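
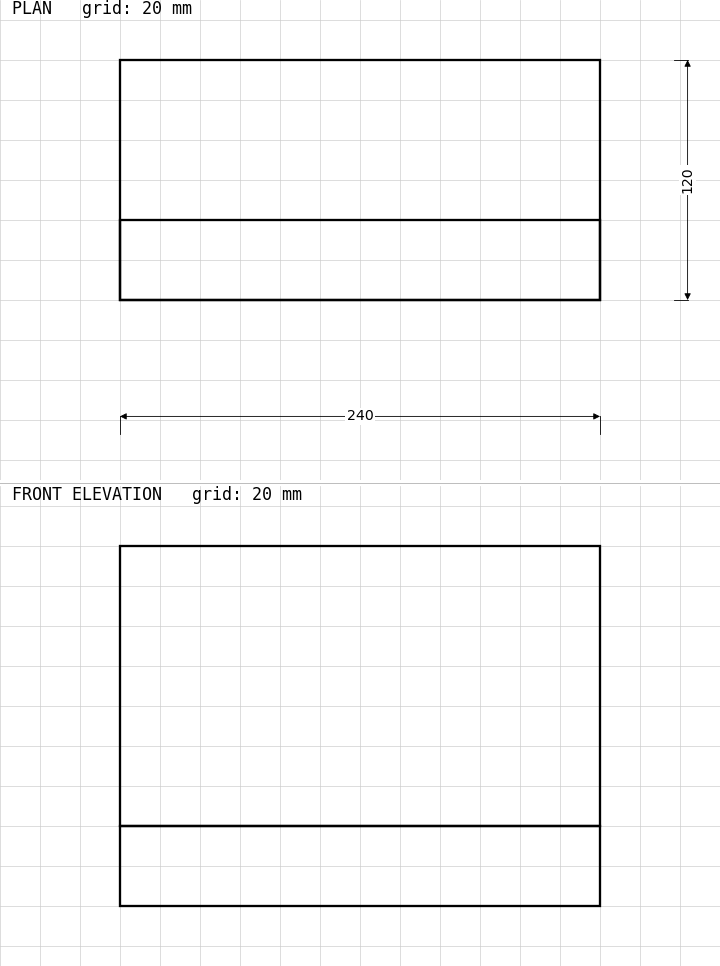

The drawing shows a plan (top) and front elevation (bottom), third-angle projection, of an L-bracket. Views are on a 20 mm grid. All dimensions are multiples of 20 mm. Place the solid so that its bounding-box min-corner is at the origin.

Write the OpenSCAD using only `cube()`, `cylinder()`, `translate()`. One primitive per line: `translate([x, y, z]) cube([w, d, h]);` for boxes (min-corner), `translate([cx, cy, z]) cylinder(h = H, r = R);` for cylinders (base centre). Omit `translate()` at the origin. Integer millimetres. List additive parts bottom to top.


cube([240, 120, 40]);
translate([0, 0, 40]) cube([240, 40, 140]);


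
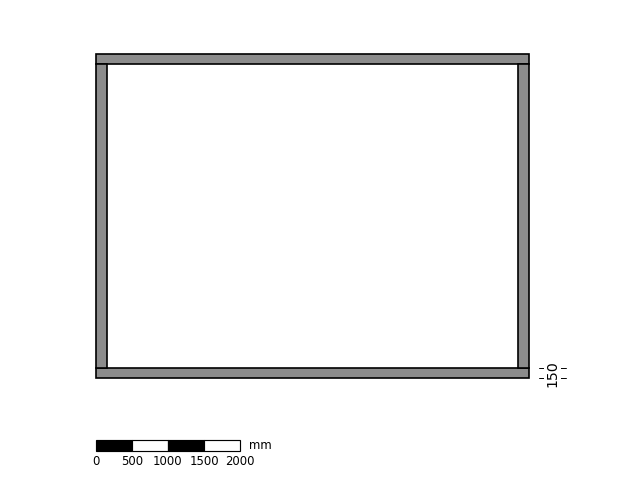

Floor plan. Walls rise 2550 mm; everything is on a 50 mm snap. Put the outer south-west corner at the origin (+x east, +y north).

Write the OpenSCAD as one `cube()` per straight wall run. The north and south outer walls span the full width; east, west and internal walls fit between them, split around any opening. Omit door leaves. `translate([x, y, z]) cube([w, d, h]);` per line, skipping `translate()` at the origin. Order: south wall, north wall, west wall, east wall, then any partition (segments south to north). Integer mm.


cube([6000, 150, 2550]);
translate([0, 4350, 0]) cube([6000, 150, 2550]);
translate([0, 150, 0]) cube([150, 4200, 2550]);
translate([5850, 150, 0]) cube([150, 4200, 2550]);


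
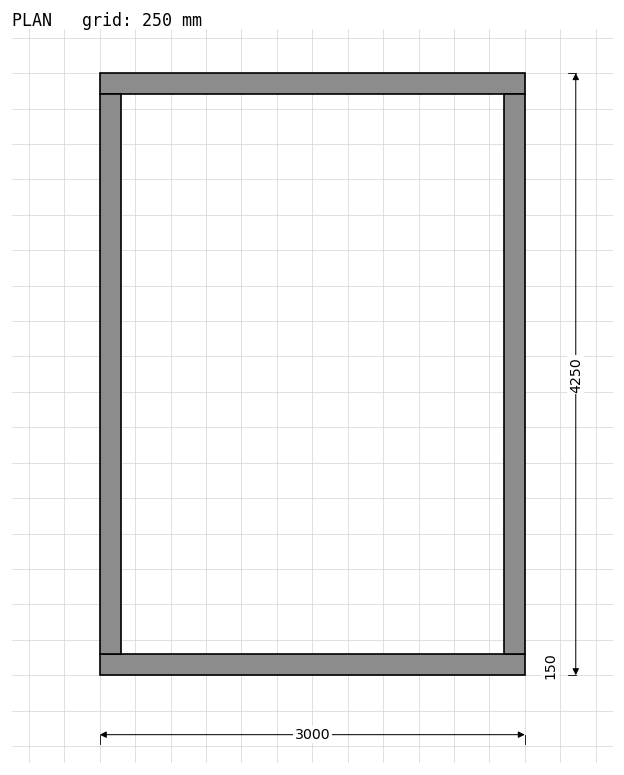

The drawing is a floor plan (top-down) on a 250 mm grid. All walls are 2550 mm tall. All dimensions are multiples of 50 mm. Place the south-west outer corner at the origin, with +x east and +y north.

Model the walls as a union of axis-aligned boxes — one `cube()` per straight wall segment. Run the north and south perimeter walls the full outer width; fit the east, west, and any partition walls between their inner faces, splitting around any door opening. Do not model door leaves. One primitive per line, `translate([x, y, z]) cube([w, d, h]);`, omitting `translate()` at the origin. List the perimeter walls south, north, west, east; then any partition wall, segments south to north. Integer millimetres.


cube([3000, 150, 2550]);
translate([0, 4100, 0]) cube([3000, 150, 2550]);
translate([0, 150, 0]) cube([150, 3950, 2550]);
translate([2850, 150, 0]) cube([150, 3950, 2550]);


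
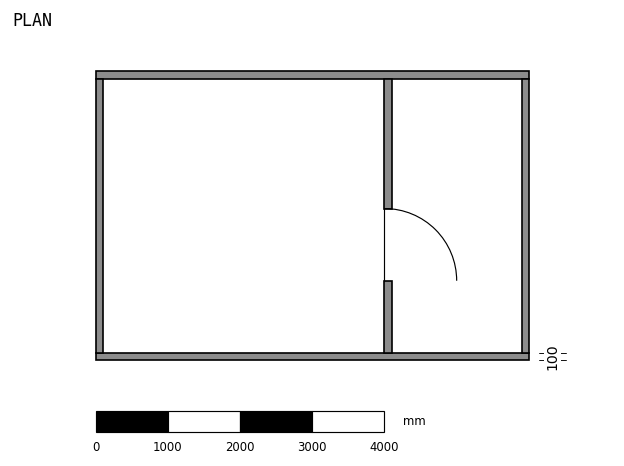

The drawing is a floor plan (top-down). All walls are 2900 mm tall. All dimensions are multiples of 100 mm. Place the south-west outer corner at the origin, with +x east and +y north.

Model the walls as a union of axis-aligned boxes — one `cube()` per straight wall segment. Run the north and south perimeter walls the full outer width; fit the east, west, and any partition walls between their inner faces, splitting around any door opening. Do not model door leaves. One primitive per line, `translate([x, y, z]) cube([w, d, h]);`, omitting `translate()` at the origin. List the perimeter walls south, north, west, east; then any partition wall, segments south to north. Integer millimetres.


cube([6000, 100, 2900]);
translate([0, 3900, 0]) cube([6000, 100, 2900]);
translate([0, 100, 0]) cube([100, 3800, 2900]);
translate([5900, 100, 0]) cube([100, 3800, 2900]);
translate([4000, 100, 0]) cube([100, 1000, 2900]);
translate([4000, 2100, 0]) cube([100, 1800, 2900]);


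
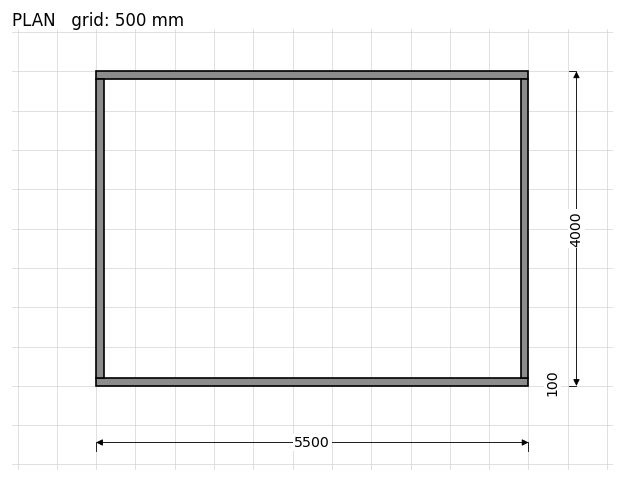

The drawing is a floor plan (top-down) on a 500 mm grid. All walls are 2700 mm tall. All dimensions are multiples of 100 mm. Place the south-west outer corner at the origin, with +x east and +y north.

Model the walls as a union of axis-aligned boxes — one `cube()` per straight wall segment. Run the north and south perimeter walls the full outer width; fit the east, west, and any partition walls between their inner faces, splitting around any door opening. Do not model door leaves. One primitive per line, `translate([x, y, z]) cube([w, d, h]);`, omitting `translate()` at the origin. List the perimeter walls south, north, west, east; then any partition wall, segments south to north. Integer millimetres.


cube([5500, 100, 2700]);
translate([0, 3900, 0]) cube([5500, 100, 2700]);
translate([0, 100, 0]) cube([100, 3800, 2700]);
translate([5400, 100, 0]) cube([100, 3800, 2700]);


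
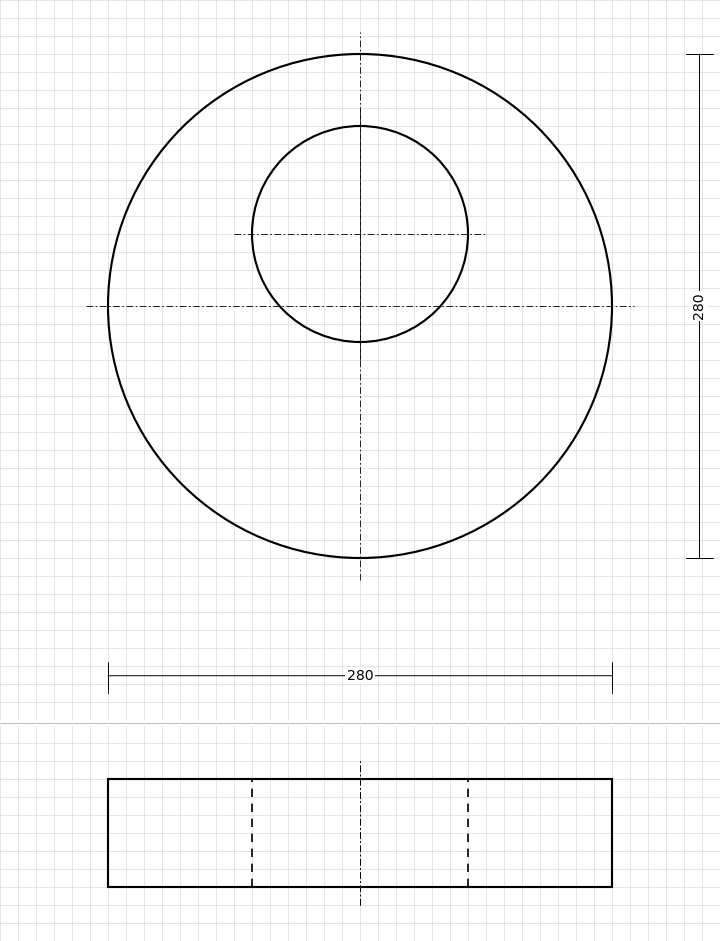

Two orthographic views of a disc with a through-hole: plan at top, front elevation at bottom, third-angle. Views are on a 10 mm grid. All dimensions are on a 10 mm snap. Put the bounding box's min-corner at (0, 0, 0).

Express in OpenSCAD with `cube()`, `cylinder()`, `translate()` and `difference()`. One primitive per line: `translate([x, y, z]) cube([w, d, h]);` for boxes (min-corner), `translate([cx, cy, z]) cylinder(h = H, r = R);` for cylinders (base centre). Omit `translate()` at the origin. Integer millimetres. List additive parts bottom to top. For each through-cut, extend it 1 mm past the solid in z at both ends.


difference() {
  translate([140, 140, 0]) cylinder(h = 60, r = 140);
  translate([140, 180, -1]) cylinder(h = 62, r = 60);
}


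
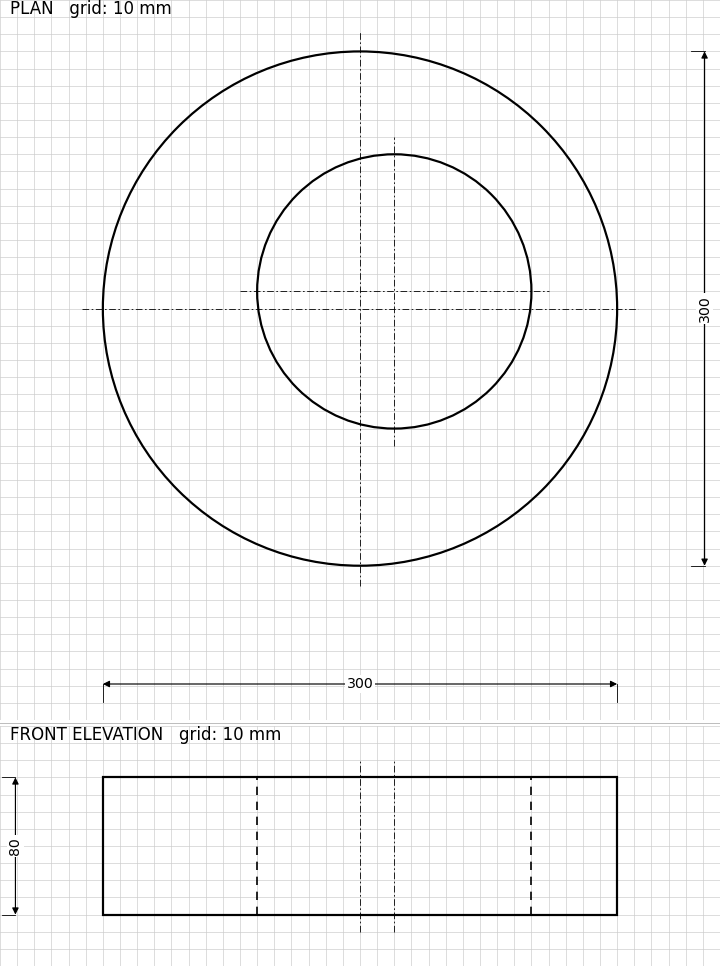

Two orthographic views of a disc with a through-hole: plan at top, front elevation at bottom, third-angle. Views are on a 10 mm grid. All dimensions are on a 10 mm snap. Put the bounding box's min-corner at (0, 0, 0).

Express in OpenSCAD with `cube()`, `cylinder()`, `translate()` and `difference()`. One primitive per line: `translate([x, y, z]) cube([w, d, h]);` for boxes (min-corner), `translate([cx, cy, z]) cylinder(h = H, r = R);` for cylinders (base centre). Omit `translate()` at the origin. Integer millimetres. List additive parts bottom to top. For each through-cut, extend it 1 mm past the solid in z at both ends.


difference() {
  translate([150, 150, 0]) cylinder(h = 80, r = 150);
  translate([170, 160, -1]) cylinder(h = 82, r = 80);
}


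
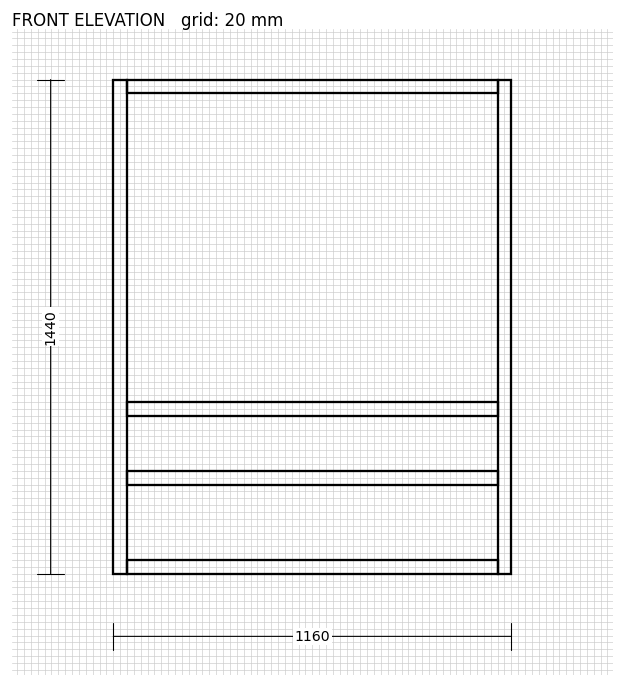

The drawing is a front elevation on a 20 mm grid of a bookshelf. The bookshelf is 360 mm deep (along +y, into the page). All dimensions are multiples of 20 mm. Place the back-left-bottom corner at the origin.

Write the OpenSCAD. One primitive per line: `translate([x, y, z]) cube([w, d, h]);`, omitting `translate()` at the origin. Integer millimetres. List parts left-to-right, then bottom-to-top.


cube([40, 360, 1440]);
translate([40, 0, 0]) cube([1080, 360, 40]);
translate([40, 0, 260]) cube([1080, 360, 40]);
translate([40, 0, 460]) cube([1080, 360, 40]);
translate([40, 0, 1400]) cube([1080, 360, 40]);
translate([1120, 0, 0]) cube([40, 360, 1440]);


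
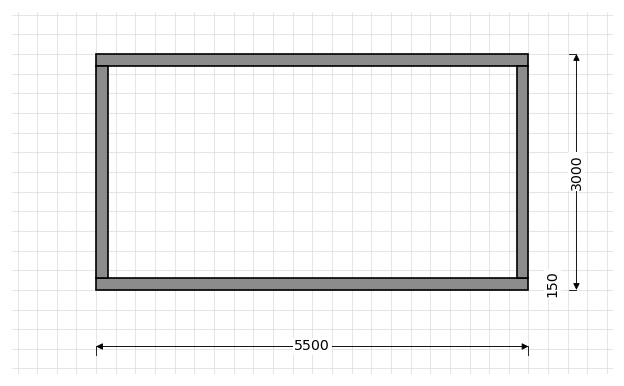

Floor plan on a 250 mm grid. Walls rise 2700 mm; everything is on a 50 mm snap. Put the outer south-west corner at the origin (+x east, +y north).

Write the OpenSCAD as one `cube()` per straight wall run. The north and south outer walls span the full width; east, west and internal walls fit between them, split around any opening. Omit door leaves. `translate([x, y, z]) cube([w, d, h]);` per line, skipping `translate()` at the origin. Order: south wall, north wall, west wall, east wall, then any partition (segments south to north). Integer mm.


cube([5500, 150, 2700]);
translate([0, 2850, 0]) cube([5500, 150, 2700]);
translate([0, 150, 0]) cube([150, 2700, 2700]);
translate([5350, 150, 0]) cube([150, 2700, 2700]);


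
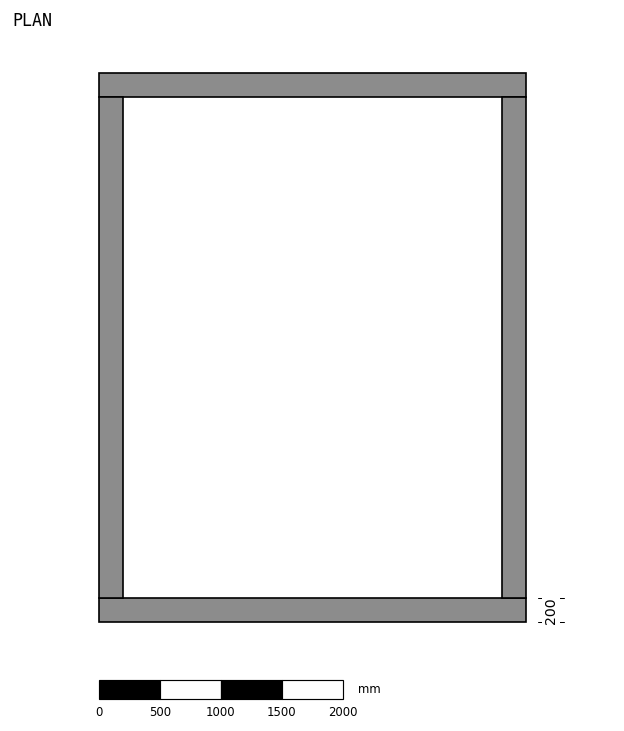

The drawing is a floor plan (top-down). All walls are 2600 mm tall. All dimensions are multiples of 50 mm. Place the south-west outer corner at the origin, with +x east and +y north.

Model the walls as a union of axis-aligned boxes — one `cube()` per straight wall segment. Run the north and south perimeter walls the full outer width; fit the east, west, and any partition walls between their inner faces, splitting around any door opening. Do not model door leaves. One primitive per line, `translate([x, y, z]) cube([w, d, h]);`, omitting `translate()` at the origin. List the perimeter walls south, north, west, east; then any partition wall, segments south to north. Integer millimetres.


cube([3500, 200, 2600]);
translate([0, 4300, 0]) cube([3500, 200, 2600]);
translate([0, 200, 0]) cube([200, 4100, 2600]);
translate([3300, 200, 0]) cube([200, 4100, 2600]);


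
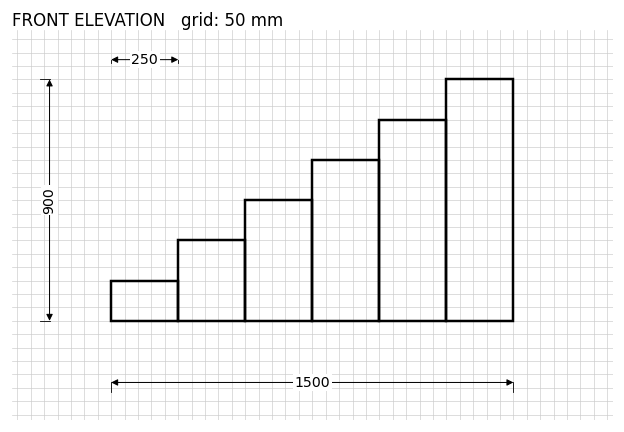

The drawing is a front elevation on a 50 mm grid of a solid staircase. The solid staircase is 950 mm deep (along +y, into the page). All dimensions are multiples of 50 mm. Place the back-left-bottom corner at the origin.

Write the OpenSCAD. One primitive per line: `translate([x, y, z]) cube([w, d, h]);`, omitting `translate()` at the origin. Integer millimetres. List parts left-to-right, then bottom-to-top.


cube([250, 950, 150]);
translate([250, 0, 0]) cube([250, 950, 300]);
translate([500, 0, 0]) cube([250, 950, 450]);
translate([750, 0, 0]) cube([250, 950, 600]);
translate([1000, 0, 0]) cube([250, 950, 750]);
translate([1250, 0, 0]) cube([250, 950, 900]);


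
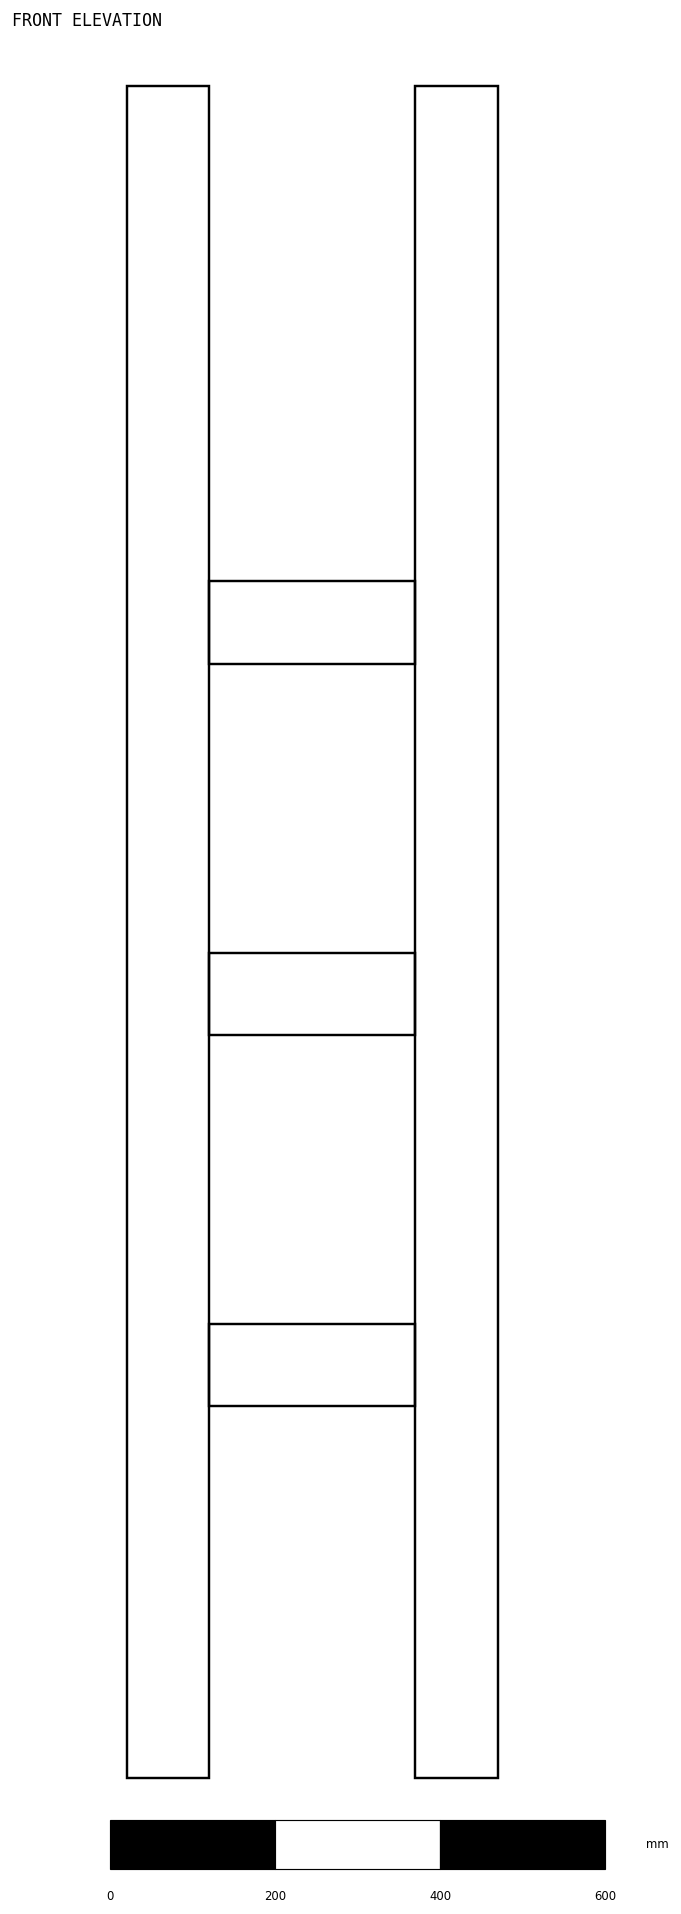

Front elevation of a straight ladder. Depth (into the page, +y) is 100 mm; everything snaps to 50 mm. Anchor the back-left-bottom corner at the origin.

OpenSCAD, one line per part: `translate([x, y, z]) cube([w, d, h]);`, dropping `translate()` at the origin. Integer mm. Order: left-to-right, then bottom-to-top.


cube([100, 100, 2050]);
translate([100, 0, 450]) cube([250, 100, 100]);
translate([100, 0, 900]) cube([250, 100, 100]);
translate([100, 0, 1350]) cube([250, 100, 100]);
translate([350, 0, 0]) cube([100, 100, 2050]);


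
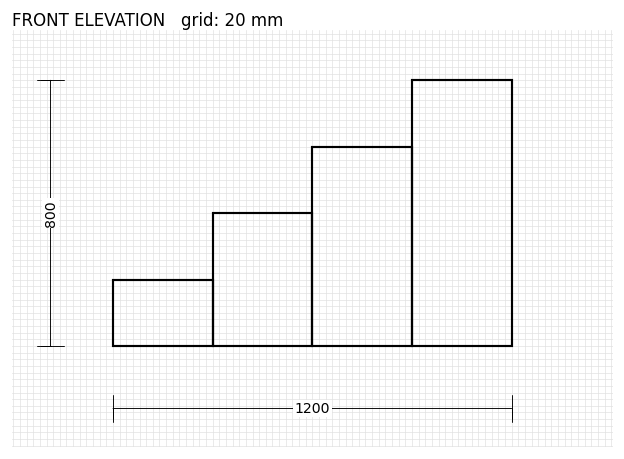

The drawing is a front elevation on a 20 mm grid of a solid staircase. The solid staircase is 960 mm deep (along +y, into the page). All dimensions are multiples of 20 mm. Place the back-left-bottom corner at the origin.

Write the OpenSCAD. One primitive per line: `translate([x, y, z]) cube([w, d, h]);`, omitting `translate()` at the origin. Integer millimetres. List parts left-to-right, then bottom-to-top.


cube([300, 960, 200]);
translate([300, 0, 0]) cube([300, 960, 400]);
translate([600, 0, 0]) cube([300, 960, 600]);
translate([900, 0, 0]) cube([300, 960, 800]);


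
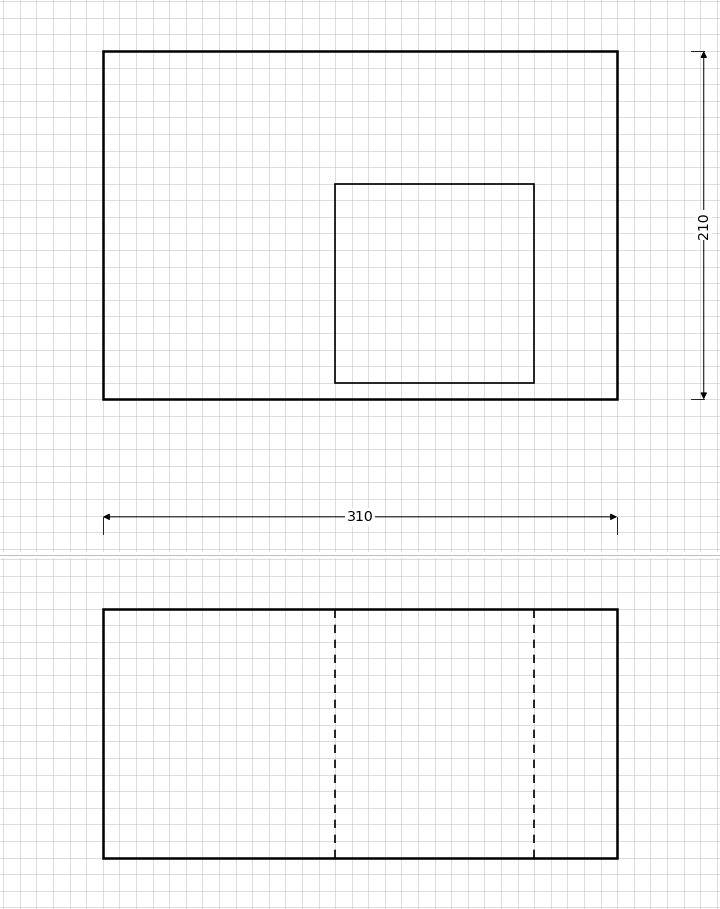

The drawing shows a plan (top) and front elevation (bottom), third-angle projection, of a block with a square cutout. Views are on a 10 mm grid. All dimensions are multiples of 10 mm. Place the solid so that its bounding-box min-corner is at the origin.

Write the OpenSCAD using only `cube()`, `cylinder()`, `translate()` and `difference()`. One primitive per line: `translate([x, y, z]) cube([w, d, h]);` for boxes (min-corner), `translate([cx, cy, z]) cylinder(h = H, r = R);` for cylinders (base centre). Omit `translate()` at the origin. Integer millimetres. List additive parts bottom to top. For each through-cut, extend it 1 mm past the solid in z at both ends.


difference() {
  cube([310, 210, 150]);
  translate([140, 10, -1]) cube([120, 120, 152]);
}


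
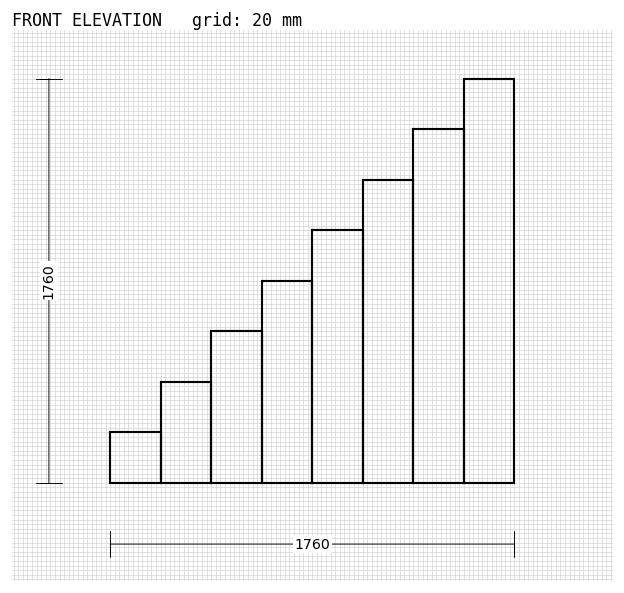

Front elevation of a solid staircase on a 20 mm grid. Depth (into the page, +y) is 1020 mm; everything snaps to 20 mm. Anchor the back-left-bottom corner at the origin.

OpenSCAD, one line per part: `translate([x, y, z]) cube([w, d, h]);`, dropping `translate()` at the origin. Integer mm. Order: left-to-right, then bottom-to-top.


cube([220, 1020, 220]);
translate([220, 0, 0]) cube([220, 1020, 440]);
translate([440, 0, 0]) cube([220, 1020, 660]);
translate([660, 0, 0]) cube([220, 1020, 880]);
translate([880, 0, 0]) cube([220, 1020, 1100]);
translate([1100, 0, 0]) cube([220, 1020, 1320]);
translate([1320, 0, 0]) cube([220, 1020, 1540]);
translate([1540, 0, 0]) cube([220, 1020, 1760]);


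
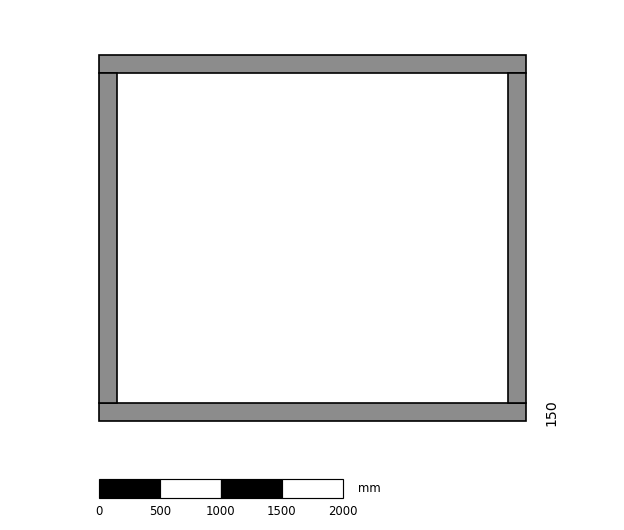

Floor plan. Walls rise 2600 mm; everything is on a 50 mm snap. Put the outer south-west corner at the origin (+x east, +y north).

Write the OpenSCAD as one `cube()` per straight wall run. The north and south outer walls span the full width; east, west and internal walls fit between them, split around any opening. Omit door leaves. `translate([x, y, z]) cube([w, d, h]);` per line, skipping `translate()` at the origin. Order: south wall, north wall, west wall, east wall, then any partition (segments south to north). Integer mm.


cube([3500, 150, 2600]);
translate([0, 2850, 0]) cube([3500, 150, 2600]);
translate([0, 150, 0]) cube([150, 2700, 2600]);
translate([3350, 150, 0]) cube([150, 2700, 2600]);


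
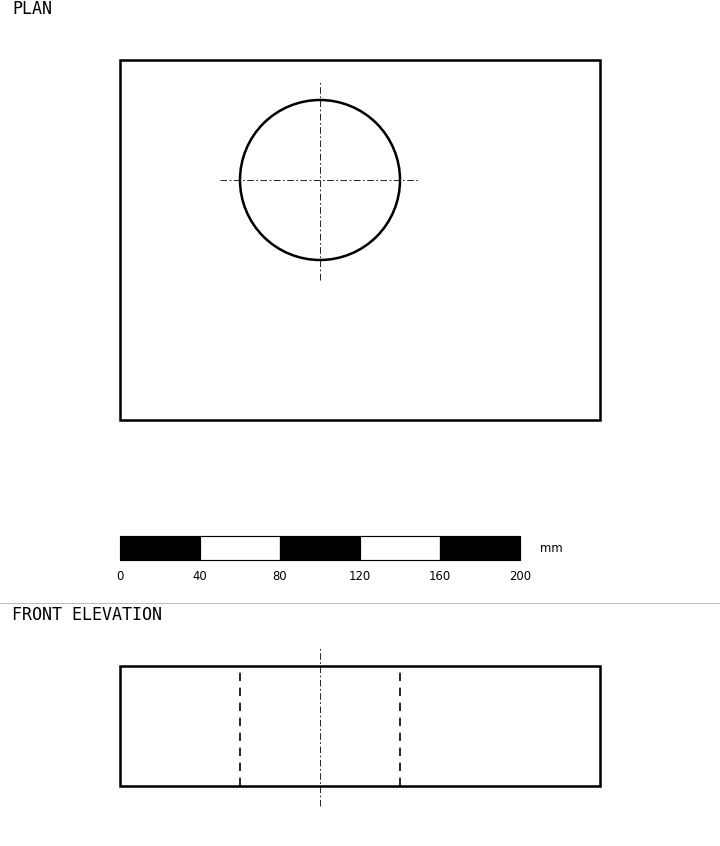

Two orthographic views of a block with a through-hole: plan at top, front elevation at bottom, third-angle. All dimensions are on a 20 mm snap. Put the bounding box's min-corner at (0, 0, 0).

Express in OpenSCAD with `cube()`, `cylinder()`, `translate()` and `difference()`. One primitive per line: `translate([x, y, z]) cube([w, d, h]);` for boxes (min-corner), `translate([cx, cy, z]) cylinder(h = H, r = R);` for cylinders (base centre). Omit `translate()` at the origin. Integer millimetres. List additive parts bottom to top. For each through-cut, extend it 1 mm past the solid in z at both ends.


difference() {
  cube([240, 180, 60]);
  translate([100, 120, -1]) cylinder(h = 62, r = 40);
}


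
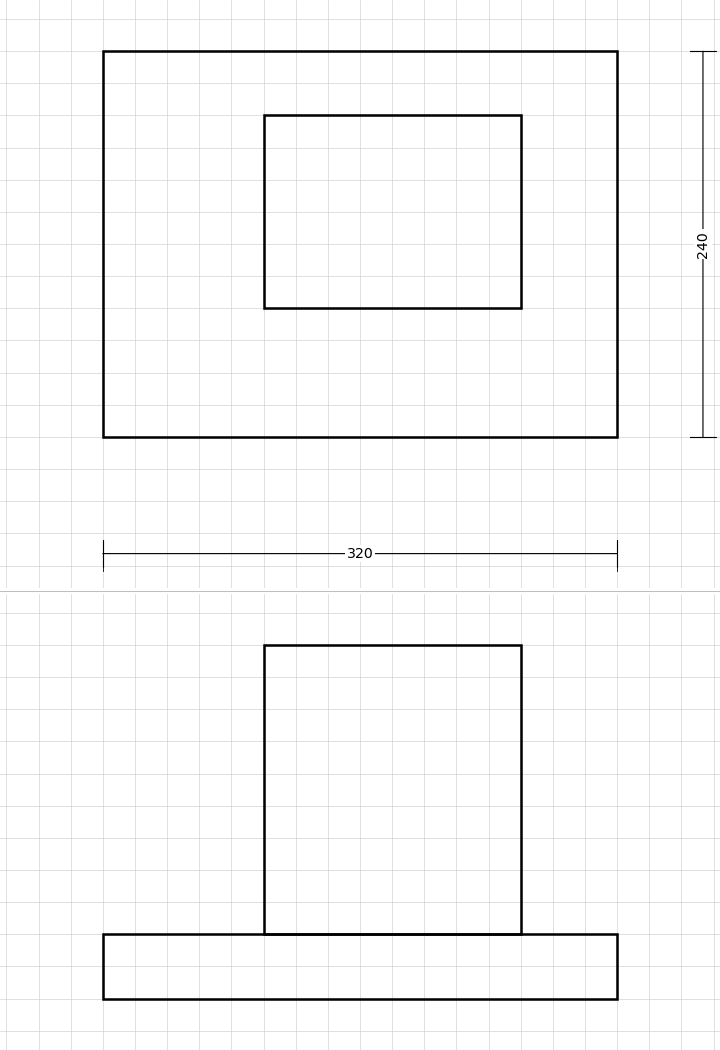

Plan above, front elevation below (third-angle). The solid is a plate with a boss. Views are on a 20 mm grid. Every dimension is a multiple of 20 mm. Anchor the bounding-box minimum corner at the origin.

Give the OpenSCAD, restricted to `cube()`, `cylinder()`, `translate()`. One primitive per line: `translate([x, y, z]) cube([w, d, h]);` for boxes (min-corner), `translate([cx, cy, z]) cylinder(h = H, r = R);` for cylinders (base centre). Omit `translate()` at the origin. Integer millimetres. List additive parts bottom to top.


cube([320, 240, 40]);
translate([100, 80, 40]) cube([160, 120, 180]);


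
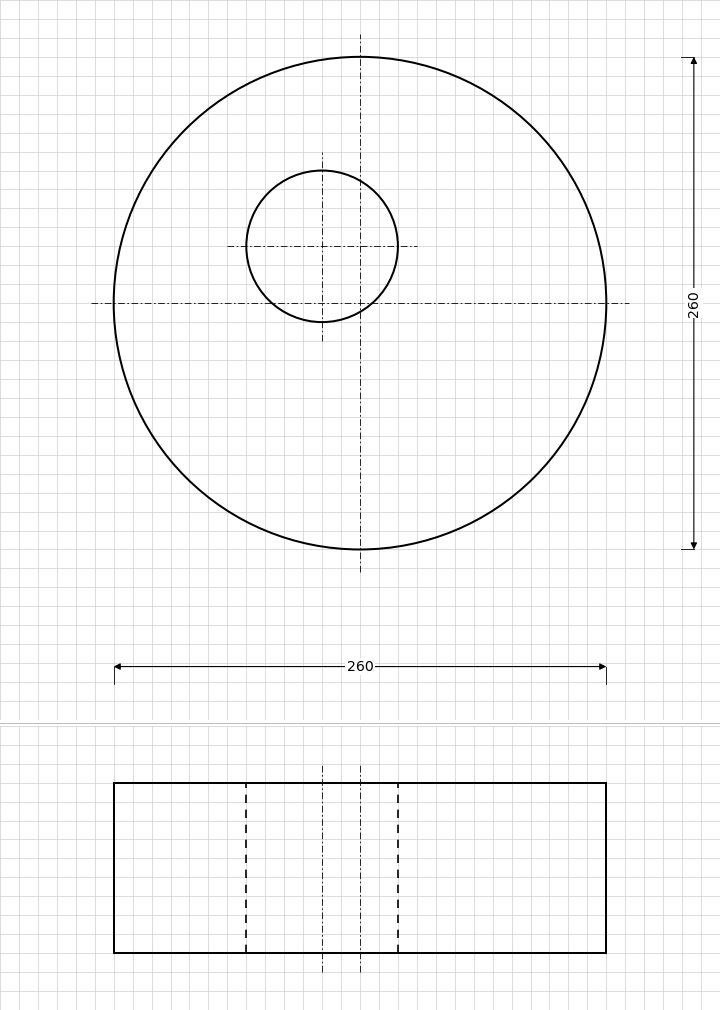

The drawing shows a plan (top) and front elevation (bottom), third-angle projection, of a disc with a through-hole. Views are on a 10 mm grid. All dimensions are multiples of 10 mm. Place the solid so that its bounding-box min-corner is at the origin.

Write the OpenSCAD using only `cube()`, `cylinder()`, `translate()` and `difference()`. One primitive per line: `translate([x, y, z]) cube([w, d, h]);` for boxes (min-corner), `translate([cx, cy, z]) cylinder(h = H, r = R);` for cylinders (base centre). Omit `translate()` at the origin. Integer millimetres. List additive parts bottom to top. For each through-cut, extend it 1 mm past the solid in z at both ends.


difference() {
  translate([130, 130, 0]) cylinder(h = 90, r = 130);
  translate([110, 160, -1]) cylinder(h = 92, r = 40);
}


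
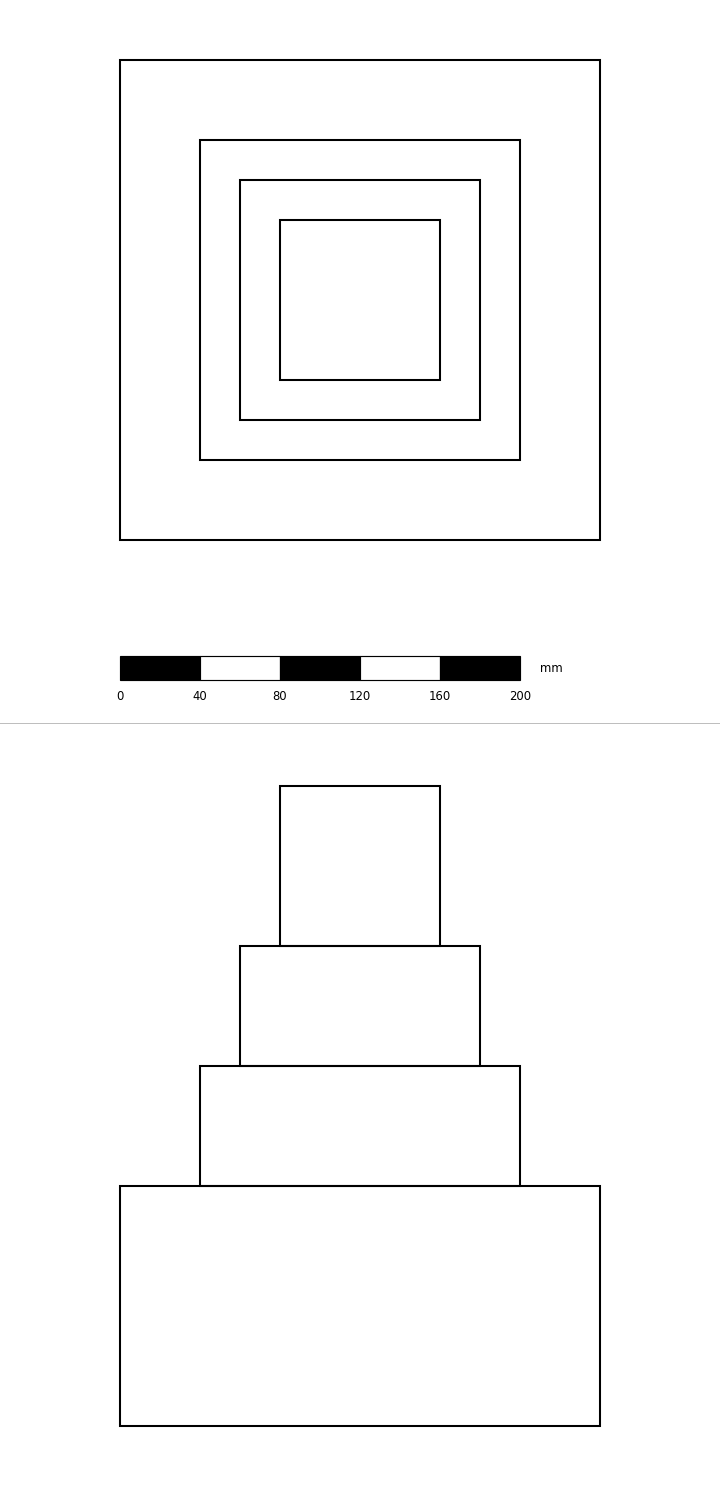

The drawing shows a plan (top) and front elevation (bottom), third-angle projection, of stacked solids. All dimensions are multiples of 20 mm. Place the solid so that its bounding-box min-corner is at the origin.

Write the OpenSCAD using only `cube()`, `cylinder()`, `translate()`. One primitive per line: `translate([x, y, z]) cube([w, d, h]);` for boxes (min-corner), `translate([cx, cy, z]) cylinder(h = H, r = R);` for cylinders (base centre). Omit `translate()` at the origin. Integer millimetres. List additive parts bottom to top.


cube([240, 240, 120]);
translate([40, 40, 120]) cube([160, 160, 60]);
translate([60, 60, 180]) cube([120, 120, 60]);
translate([80, 80, 240]) cube([80, 80, 80]);


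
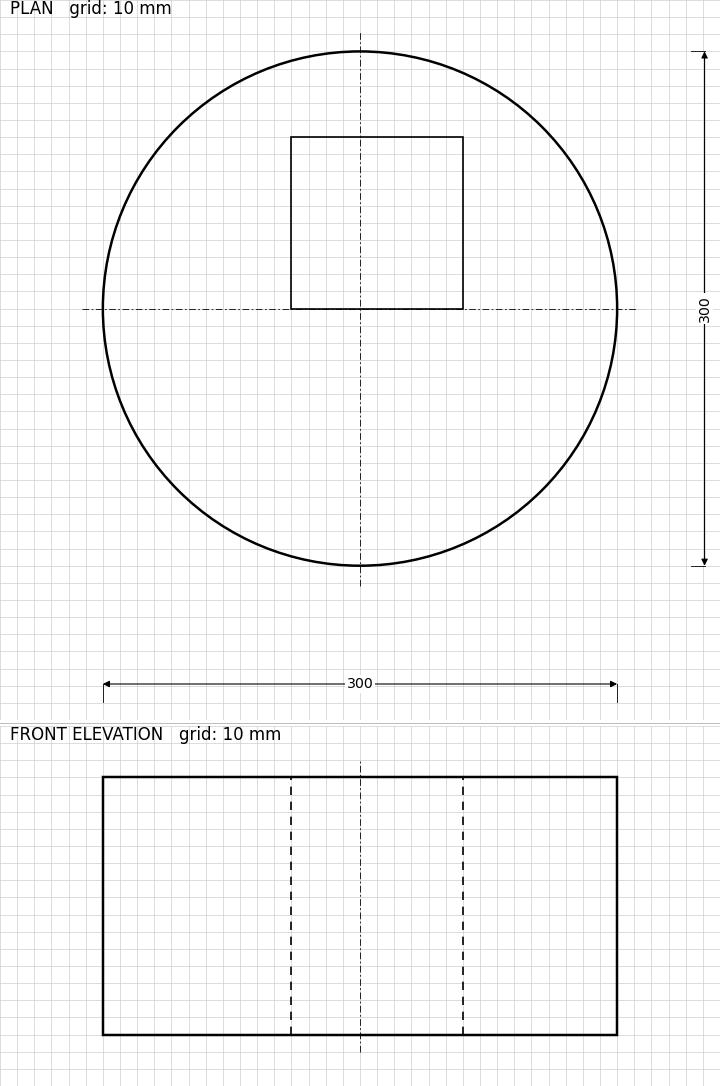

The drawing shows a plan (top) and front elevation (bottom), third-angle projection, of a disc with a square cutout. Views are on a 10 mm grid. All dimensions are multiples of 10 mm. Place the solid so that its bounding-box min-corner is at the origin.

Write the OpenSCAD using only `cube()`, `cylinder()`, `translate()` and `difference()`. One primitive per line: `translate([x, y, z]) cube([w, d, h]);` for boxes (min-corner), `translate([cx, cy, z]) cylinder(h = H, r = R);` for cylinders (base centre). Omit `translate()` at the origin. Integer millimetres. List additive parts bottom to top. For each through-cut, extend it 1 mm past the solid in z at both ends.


difference() {
  translate([150, 150, 0]) cylinder(h = 150, r = 150);
  translate([110, 150, -1]) cube([100, 100, 152]);
}


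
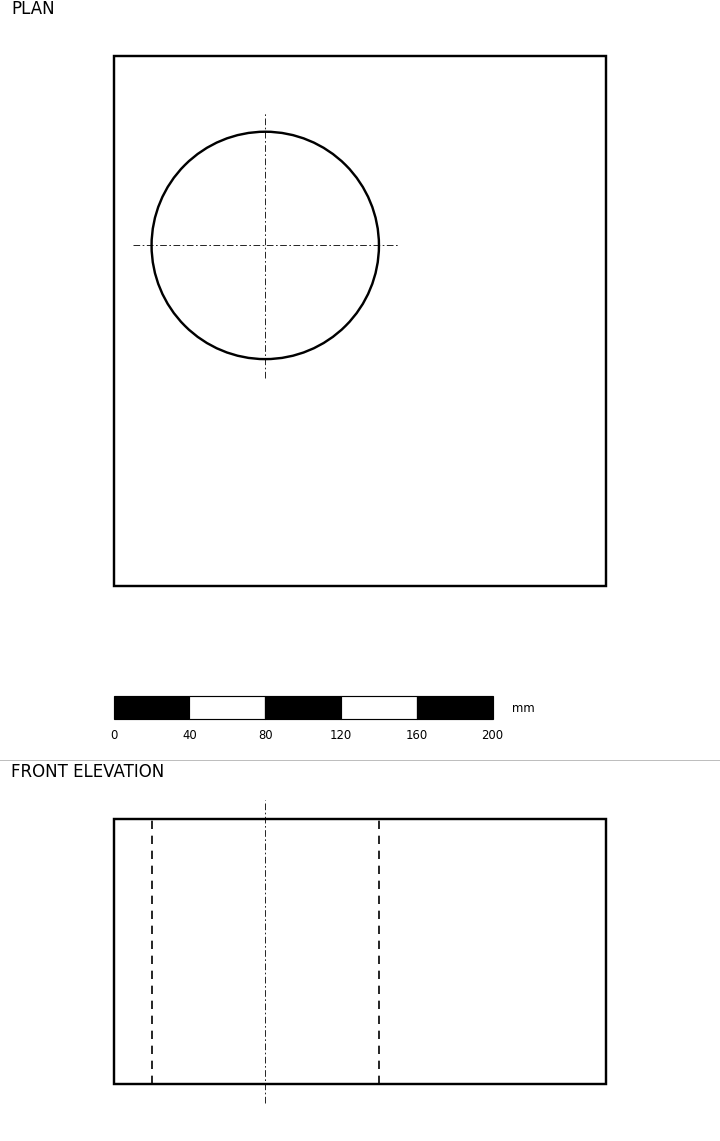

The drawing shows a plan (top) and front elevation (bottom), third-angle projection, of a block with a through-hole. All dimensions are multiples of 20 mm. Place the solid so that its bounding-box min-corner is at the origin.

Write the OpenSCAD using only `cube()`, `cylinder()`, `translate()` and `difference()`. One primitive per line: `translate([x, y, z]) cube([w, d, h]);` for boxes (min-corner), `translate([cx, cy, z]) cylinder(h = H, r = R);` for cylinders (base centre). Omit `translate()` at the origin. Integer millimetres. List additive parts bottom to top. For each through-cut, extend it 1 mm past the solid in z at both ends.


difference() {
  cube([260, 280, 140]);
  translate([80, 180, -1]) cylinder(h = 142, r = 60);
}


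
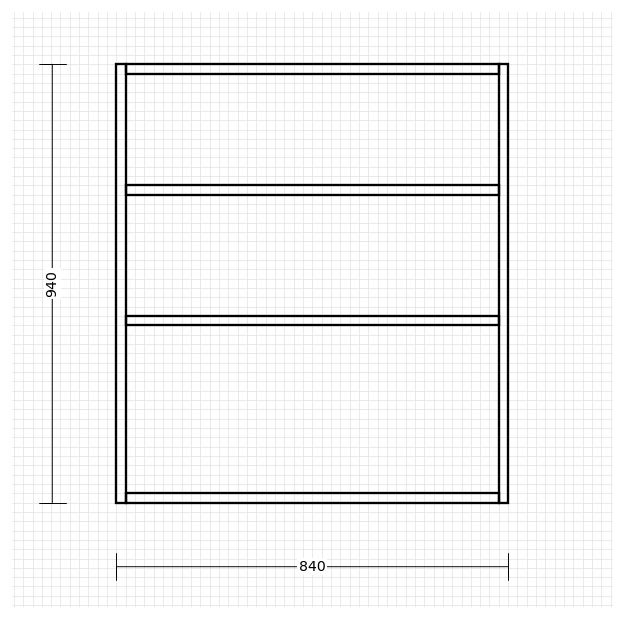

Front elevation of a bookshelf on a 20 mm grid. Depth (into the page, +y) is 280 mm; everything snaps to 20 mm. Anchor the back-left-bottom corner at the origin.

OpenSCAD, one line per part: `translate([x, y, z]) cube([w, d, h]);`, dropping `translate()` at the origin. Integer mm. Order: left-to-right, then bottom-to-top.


cube([20, 280, 940]);
translate([20, 0, 0]) cube([800, 280, 20]);
translate([20, 0, 380]) cube([800, 280, 20]);
translate([20, 0, 660]) cube([800, 280, 20]);
translate([20, 0, 920]) cube([800, 280, 20]);
translate([820, 0, 0]) cube([20, 280, 940]);


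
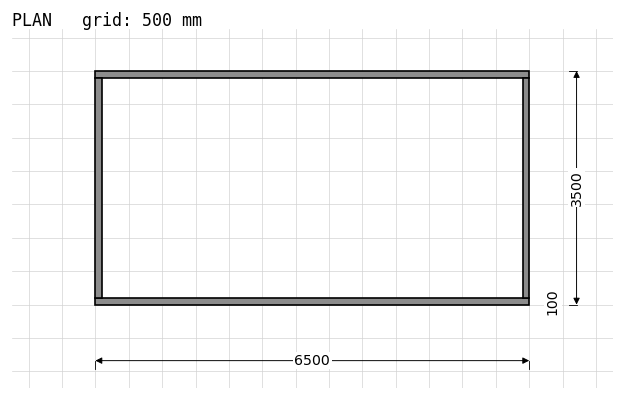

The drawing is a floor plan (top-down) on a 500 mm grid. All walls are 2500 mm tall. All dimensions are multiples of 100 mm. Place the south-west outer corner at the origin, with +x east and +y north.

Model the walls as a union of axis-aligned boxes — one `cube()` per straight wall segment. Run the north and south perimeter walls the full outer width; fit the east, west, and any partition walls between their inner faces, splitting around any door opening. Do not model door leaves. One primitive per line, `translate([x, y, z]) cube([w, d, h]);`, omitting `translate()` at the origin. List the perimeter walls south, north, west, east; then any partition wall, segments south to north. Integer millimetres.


cube([6500, 100, 2500]);
translate([0, 3400, 0]) cube([6500, 100, 2500]);
translate([0, 100, 0]) cube([100, 3300, 2500]);
translate([6400, 100, 0]) cube([100, 3300, 2500]);


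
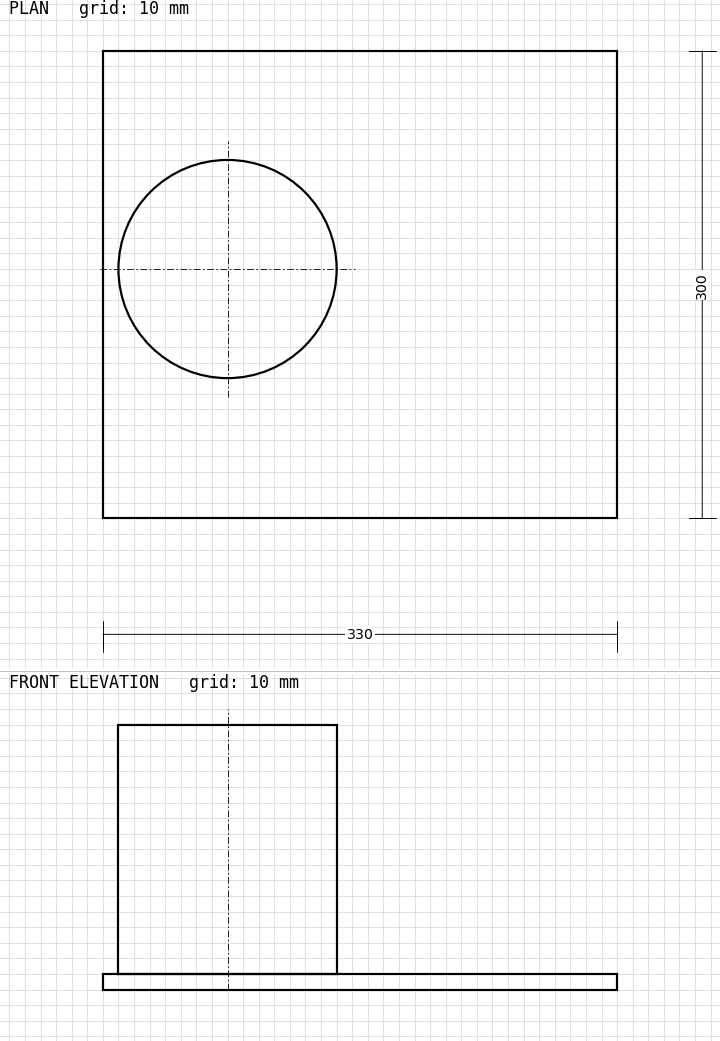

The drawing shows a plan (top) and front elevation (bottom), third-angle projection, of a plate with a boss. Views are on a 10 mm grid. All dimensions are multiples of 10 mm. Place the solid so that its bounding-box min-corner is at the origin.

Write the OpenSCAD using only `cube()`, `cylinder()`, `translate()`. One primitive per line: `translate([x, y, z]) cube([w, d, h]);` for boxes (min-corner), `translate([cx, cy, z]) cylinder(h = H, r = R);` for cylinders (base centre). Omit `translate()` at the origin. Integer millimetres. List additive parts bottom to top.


cube([330, 300, 10]);
translate([80, 160, 10]) cylinder(h = 160, r = 70);


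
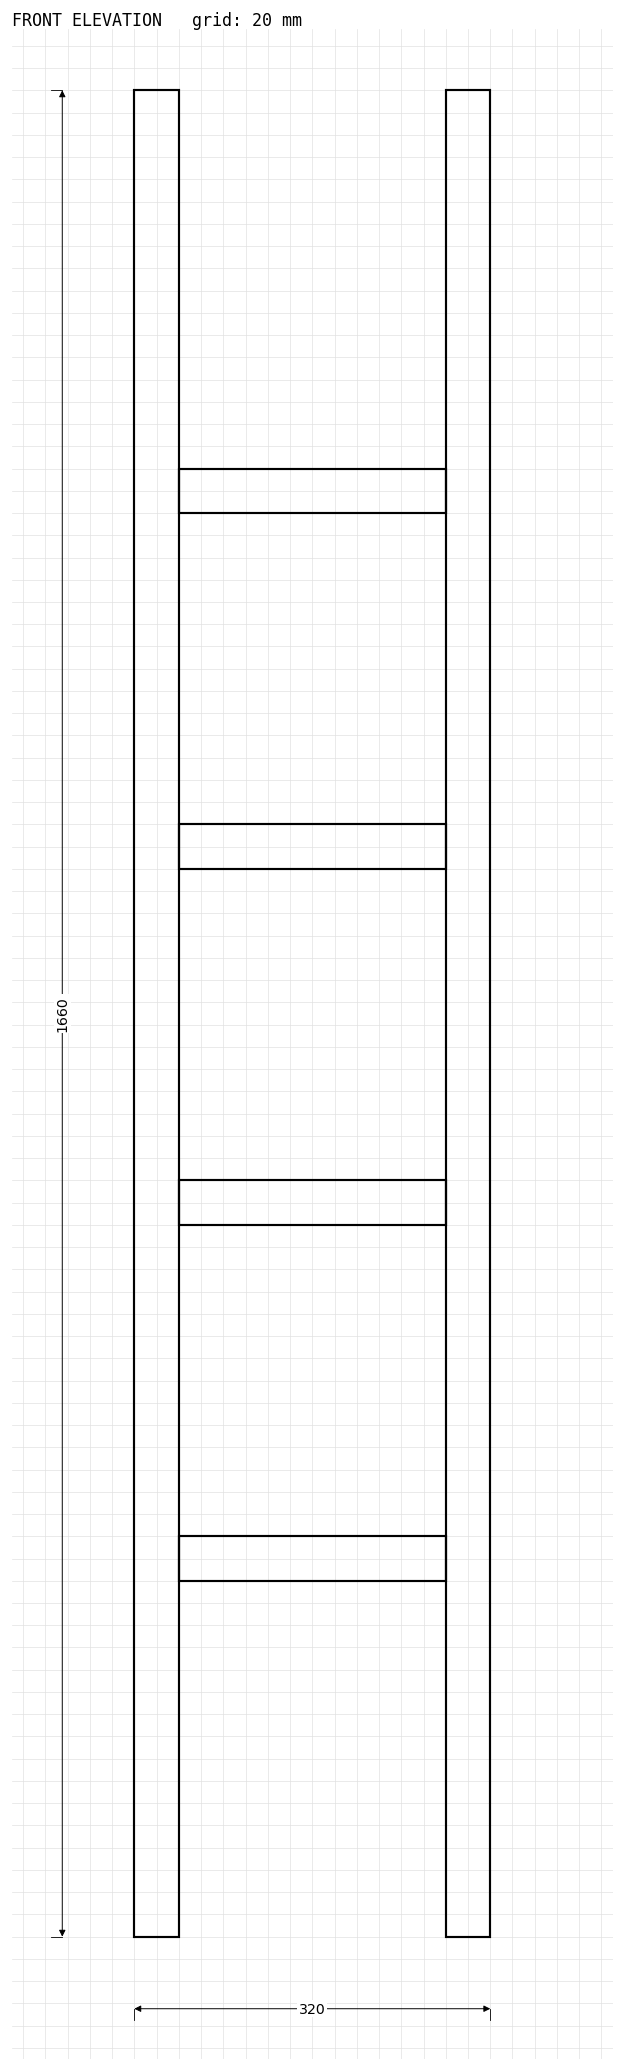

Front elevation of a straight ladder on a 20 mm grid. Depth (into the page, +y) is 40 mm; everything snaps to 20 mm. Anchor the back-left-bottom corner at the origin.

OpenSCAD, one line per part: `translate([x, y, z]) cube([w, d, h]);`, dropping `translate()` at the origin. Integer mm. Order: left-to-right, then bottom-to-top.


cube([40, 40, 1660]);
translate([40, 0, 320]) cube([240, 40, 40]);
translate([40, 0, 640]) cube([240, 40, 40]);
translate([40, 0, 960]) cube([240, 40, 40]);
translate([40, 0, 1280]) cube([240, 40, 40]);
translate([280, 0, 0]) cube([40, 40, 1660]);


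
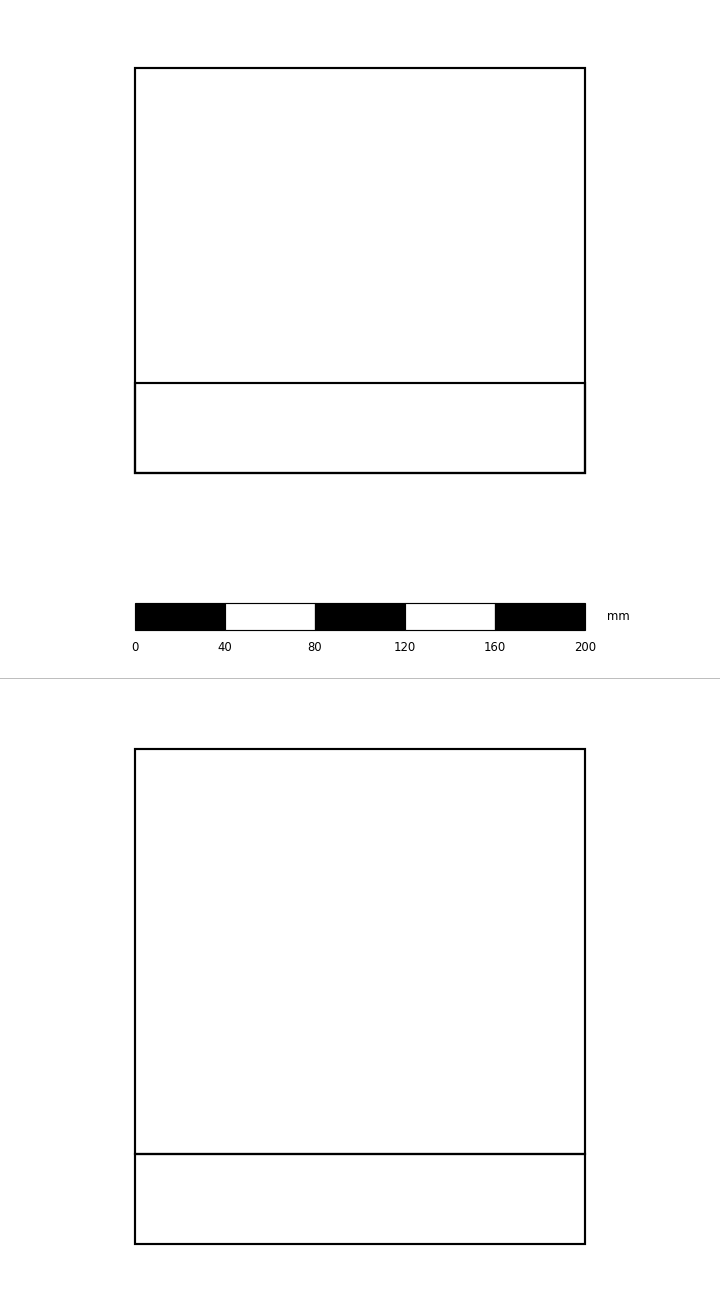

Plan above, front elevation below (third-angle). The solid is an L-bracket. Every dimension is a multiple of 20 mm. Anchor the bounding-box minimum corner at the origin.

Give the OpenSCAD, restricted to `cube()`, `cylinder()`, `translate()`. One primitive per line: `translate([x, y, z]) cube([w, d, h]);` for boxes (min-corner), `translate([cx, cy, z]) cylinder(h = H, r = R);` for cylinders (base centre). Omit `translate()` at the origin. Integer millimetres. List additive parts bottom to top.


cube([200, 180, 40]);
translate([0, 0, 40]) cube([200, 40, 180]);


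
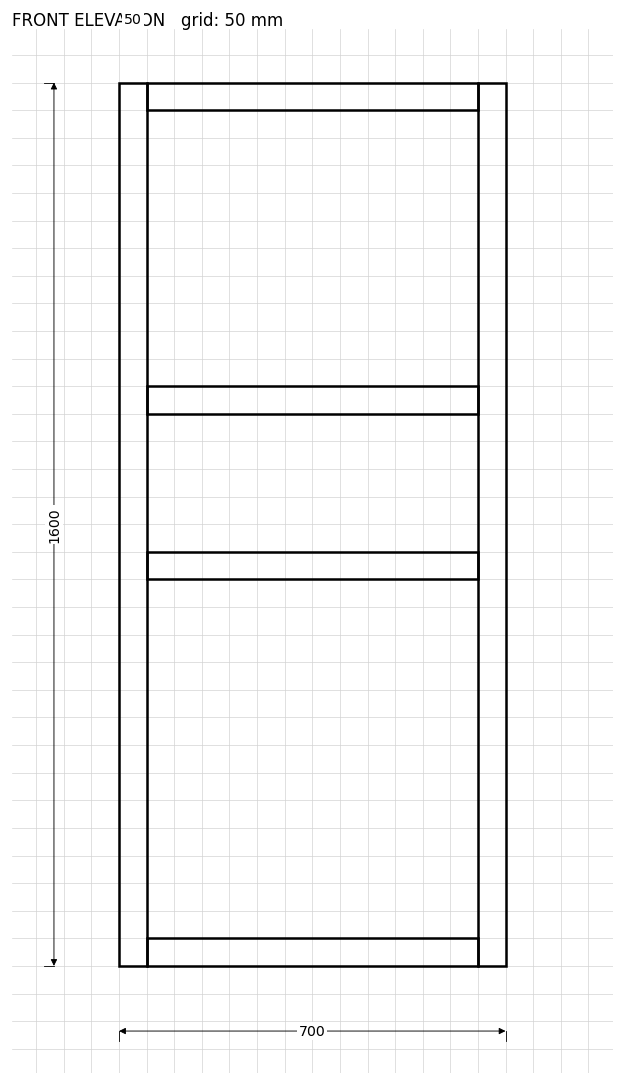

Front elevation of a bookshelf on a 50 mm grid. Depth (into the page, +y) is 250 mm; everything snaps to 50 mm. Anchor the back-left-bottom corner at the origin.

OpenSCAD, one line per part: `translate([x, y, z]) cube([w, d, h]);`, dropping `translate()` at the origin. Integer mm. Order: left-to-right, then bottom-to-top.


cube([50, 250, 1600]);
translate([50, 0, 0]) cube([600, 250, 50]);
translate([50, 0, 700]) cube([600, 250, 50]);
translate([50, 0, 1000]) cube([600, 250, 50]);
translate([50, 0, 1550]) cube([600, 250, 50]);
translate([650, 0, 0]) cube([50, 250, 1600]);


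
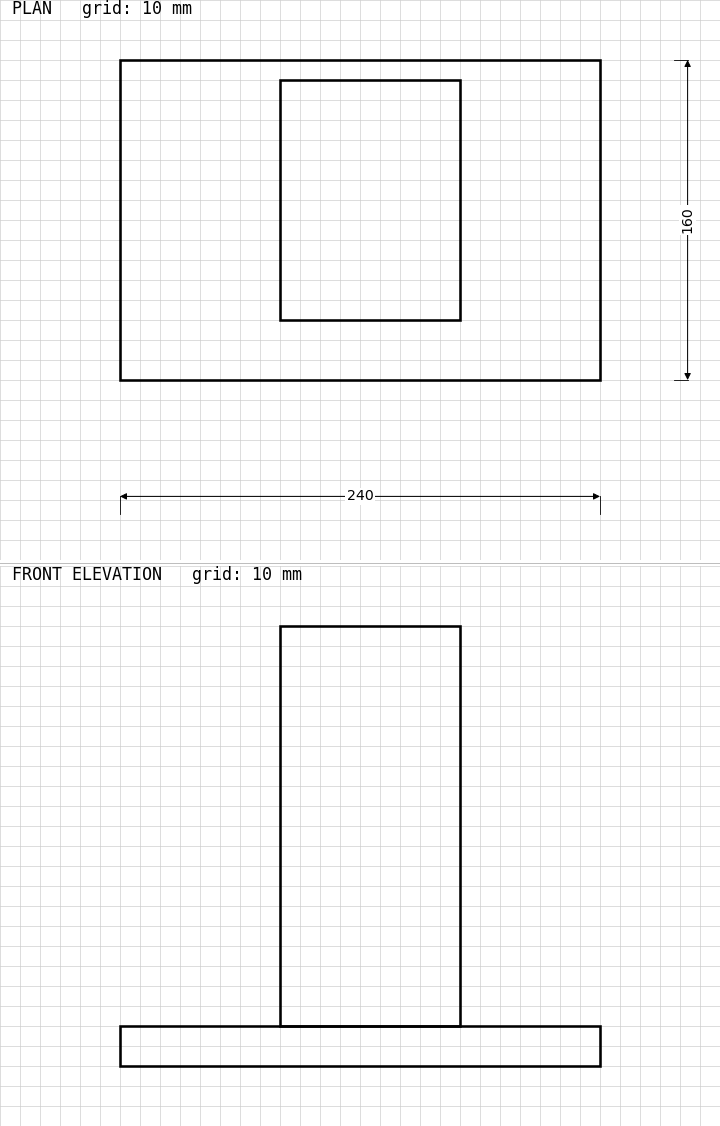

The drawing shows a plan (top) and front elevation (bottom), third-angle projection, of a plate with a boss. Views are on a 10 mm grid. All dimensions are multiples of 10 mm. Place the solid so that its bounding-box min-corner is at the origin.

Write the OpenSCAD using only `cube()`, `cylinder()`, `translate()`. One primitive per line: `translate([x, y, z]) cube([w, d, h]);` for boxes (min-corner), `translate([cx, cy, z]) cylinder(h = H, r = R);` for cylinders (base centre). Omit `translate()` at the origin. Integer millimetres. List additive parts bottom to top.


cube([240, 160, 20]);
translate([80, 30, 20]) cube([90, 120, 200]);


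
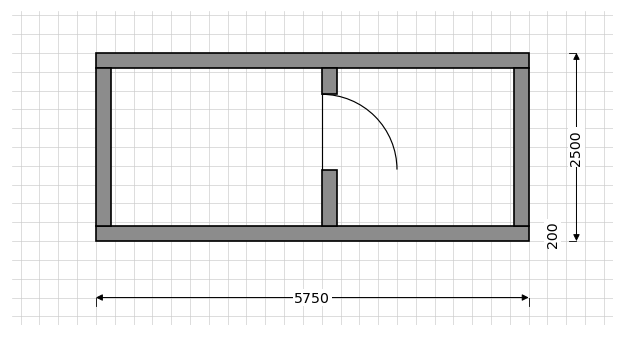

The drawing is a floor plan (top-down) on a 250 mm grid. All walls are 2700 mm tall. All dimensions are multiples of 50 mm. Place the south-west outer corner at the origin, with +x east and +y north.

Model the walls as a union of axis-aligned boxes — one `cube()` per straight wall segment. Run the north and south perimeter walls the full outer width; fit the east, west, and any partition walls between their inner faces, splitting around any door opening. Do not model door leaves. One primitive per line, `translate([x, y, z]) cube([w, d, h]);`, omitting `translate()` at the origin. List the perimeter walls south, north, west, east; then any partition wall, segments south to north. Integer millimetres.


cube([5750, 200, 2700]);
translate([0, 2300, 0]) cube([5750, 200, 2700]);
translate([0, 200, 0]) cube([200, 2100, 2700]);
translate([5550, 200, 0]) cube([200, 2100, 2700]);
translate([3000, 200, 0]) cube([200, 750, 2700]);
translate([3000, 1950, 0]) cube([200, 350, 2700]);


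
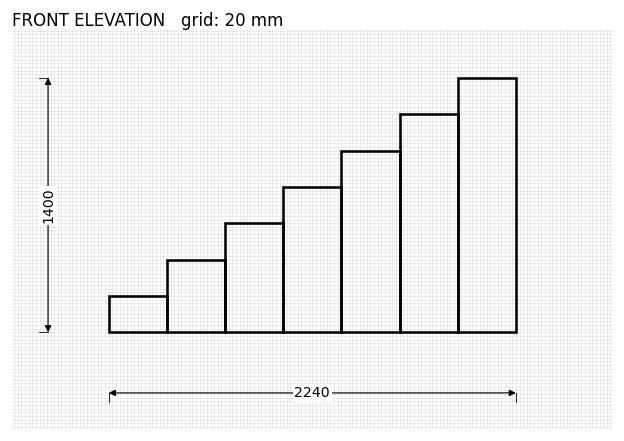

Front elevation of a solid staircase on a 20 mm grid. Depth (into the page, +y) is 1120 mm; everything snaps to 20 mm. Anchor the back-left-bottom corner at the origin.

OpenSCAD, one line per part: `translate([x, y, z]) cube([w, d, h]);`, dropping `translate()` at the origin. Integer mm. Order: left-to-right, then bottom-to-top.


cube([320, 1120, 200]);
translate([320, 0, 0]) cube([320, 1120, 400]);
translate([640, 0, 0]) cube([320, 1120, 600]);
translate([960, 0, 0]) cube([320, 1120, 800]);
translate([1280, 0, 0]) cube([320, 1120, 1000]);
translate([1600, 0, 0]) cube([320, 1120, 1200]);
translate([1920, 0, 0]) cube([320, 1120, 1400]);


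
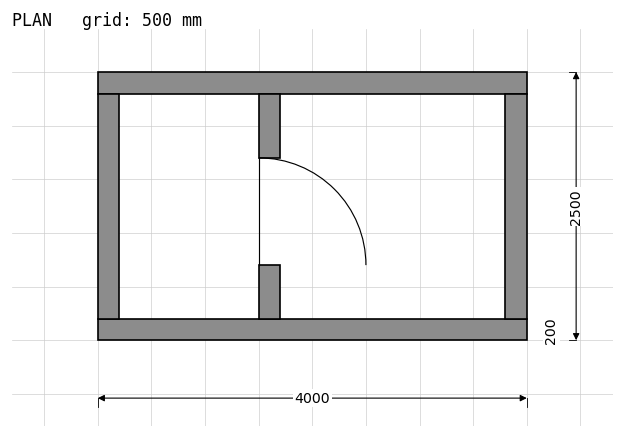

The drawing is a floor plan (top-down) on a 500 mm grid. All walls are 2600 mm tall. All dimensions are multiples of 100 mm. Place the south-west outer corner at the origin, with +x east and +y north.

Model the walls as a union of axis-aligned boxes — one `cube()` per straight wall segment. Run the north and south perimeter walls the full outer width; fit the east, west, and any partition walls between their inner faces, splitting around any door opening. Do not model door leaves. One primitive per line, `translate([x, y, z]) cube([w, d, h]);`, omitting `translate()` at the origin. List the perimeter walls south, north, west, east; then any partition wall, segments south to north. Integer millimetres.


cube([4000, 200, 2600]);
translate([0, 2300, 0]) cube([4000, 200, 2600]);
translate([0, 200, 0]) cube([200, 2100, 2600]);
translate([3800, 200, 0]) cube([200, 2100, 2600]);
translate([1500, 200, 0]) cube([200, 500, 2600]);
translate([1500, 1700, 0]) cube([200, 600, 2600]);


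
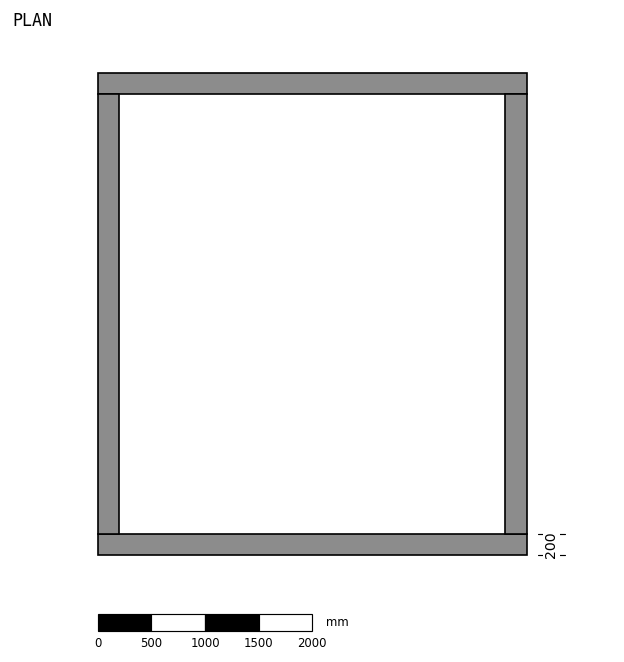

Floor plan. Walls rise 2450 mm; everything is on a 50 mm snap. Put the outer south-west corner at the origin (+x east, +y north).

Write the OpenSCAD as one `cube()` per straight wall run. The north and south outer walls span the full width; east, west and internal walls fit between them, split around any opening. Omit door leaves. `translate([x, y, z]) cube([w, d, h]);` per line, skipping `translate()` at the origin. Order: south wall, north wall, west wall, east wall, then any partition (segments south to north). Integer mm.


cube([4000, 200, 2450]);
translate([0, 4300, 0]) cube([4000, 200, 2450]);
translate([0, 200, 0]) cube([200, 4100, 2450]);
translate([3800, 200, 0]) cube([200, 4100, 2450]);


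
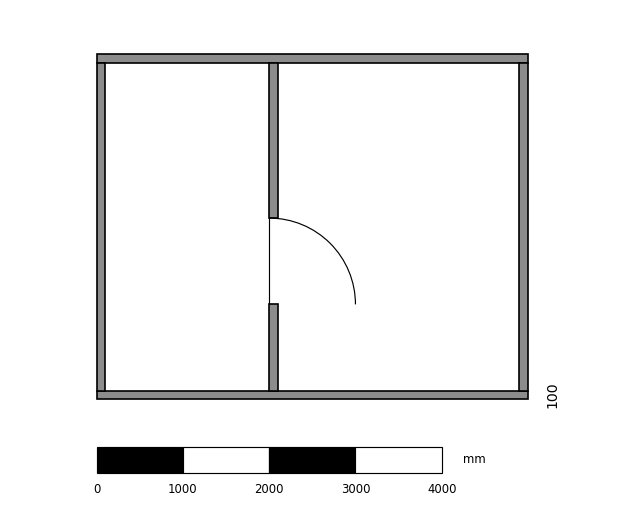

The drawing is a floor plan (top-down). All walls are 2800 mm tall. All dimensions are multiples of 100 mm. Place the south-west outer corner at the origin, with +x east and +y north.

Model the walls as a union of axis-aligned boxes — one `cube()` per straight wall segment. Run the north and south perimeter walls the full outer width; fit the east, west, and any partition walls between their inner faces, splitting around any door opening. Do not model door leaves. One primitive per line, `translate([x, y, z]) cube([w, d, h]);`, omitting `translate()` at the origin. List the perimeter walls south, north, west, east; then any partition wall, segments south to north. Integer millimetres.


cube([5000, 100, 2800]);
translate([0, 3900, 0]) cube([5000, 100, 2800]);
translate([0, 100, 0]) cube([100, 3800, 2800]);
translate([4900, 100, 0]) cube([100, 3800, 2800]);
translate([2000, 100, 0]) cube([100, 1000, 2800]);
translate([2000, 2100, 0]) cube([100, 1800, 2800]);


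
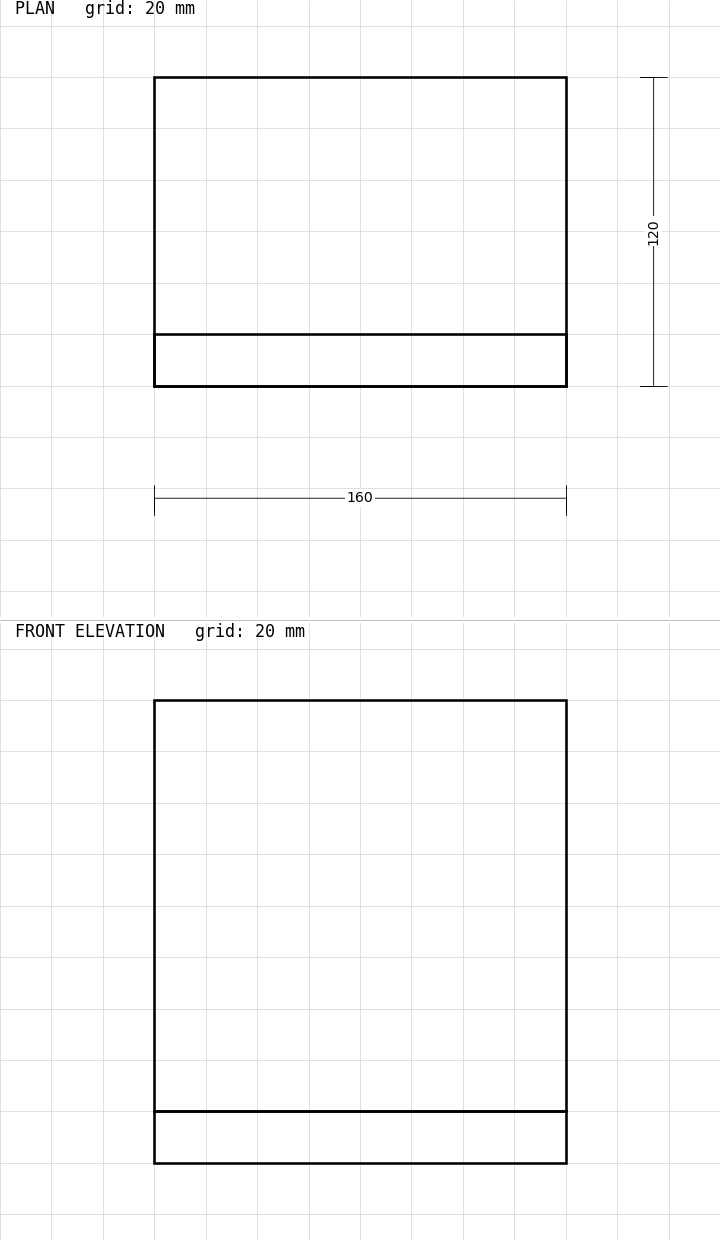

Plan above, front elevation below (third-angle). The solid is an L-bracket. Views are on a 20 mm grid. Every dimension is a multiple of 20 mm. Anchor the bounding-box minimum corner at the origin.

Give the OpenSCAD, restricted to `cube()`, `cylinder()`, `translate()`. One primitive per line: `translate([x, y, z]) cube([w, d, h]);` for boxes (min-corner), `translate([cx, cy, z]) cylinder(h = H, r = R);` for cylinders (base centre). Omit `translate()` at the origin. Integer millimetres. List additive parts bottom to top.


cube([160, 120, 20]);
translate([0, 0, 20]) cube([160, 20, 160]);


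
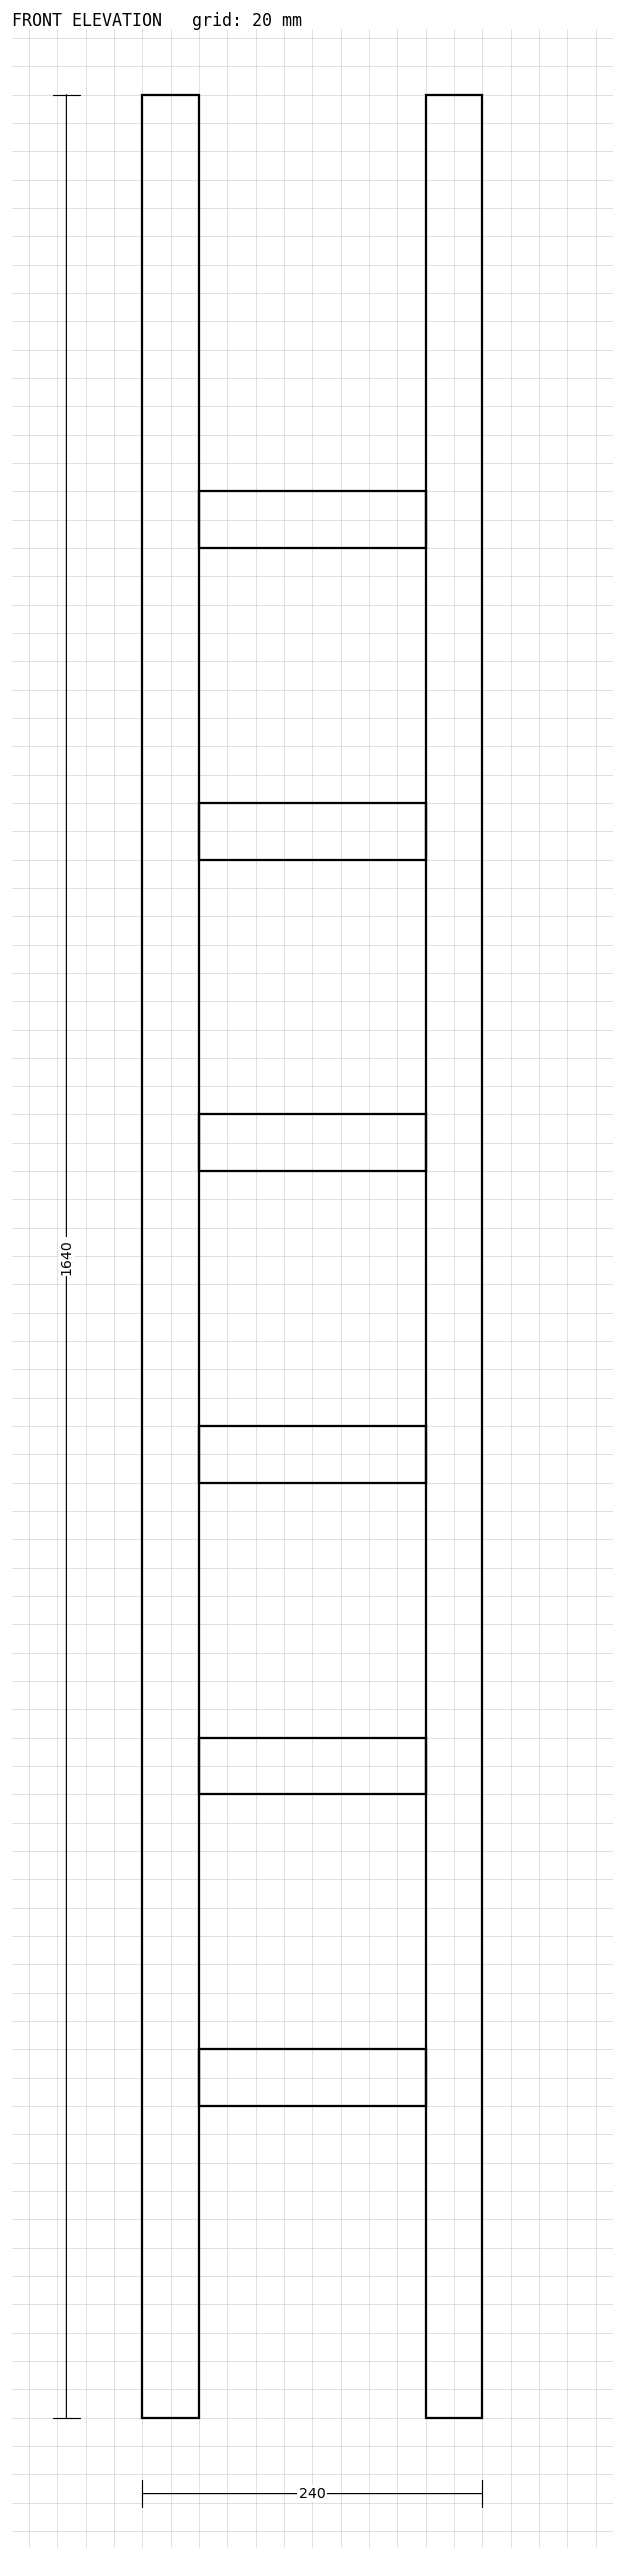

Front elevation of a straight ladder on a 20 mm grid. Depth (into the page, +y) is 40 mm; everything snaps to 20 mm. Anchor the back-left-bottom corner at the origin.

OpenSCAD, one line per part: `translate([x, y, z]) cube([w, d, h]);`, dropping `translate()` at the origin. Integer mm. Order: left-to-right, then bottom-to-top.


cube([40, 40, 1640]);
translate([40, 0, 220]) cube([160, 40, 40]);
translate([40, 0, 440]) cube([160, 40, 40]);
translate([40, 0, 660]) cube([160, 40, 40]);
translate([40, 0, 880]) cube([160, 40, 40]);
translate([40, 0, 1100]) cube([160, 40, 40]);
translate([40, 0, 1320]) cube([160, 40, 40]);
translate([200, 0, 0]) cube([40, 40, 1640]);
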